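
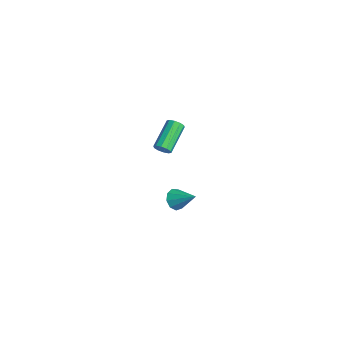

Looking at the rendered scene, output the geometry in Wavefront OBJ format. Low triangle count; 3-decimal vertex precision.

v -3.413 0.354 -4.18
v -3.174 0.207 -3.719
v -4.347 1.418 -2.72
v -4.587 1.566 -3.18
v -3.008 0.469 -3.842
v -4.181 1.68 -2.843
v -2.997 0.687 -4.094
v -4.17 1.899 -3.095
v -3.145 0.779 -4.379
v -4.318 1.99 -3.38
v -3.396 0.708 -4.587
v -4.569 1.919 -3.588
v -3.653 0.502 -4.64
v -4.826 1.713 -3.641
v -3.819 0.24 -4.517
v -4.992 1.451 -3.518
v -3.83 0.021 -4.265
v -5.003 1.233 -3.266
v -3.682 -0.07 -3.98
v -4.855 1.141 -2.981
v -3.431 0.001 -3.772
v -4.604 1.212 -2.773
v 3.006 -1.2 -2.853
v 3.495 -1.351 -3.301
v 3.974 -0.46 -2.047
v 3.289 -0.951 -3.42
v 2.95 -0.668 -3.273
v 2.638 -0.633 -2.93
v 2.498 -0.864 -2.551
v 2.596 -1.251 -2.313
v 2.886 -1.615 -2.328
v 3.232 -1.784 -2.588
v 3.473 -1.68 -2.973
f 2 1 5
f 2 5 3
f 3 5 6
f 3 6 4
f 5 1 7
f 5 7 6
f 6 7 8
f 6 8 4
f 7 1 9
f 7 9 8
f 8 9 10
f 8 10 4
f 9 1 11
f 9 11 10
f 10 11 12
f 10 12 4
f 11 1 13
f 11 13 12
f 12 13 14
f 12 14 4
f 13 1 15
f 13 15 14
f 14 15 16
f 14 16 4
f 15 1 17
f 15 17 16
f 16 17 18
f 16 18 4
f 17 1 19
f 17 19 18
f 18 19 20
f 18 20 4
f 19 1 21
f 19 21 20
f 20 21 22
f 20 22 4
f 21 1 2
f 21 2 22
f 22 2 3
f 22 3 4
f 24 23 26
f 24 26 25
f 26 23 27
f 26 27 25
f 27 23 28
f 27 28 25
f 28 23 29
f 28 29 25
f 29 23 30
f 29 30 25
f 30 23 31
f 30 31 25
f 31 23 32
f 31 32 25
f 32 23 33
f 32 33 25
f 33 23 24
f 33 24 25



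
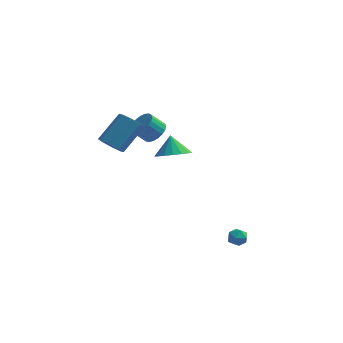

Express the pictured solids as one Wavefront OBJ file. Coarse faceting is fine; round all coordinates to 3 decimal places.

v 3.571 -2.07 -2.425
v 4.195 -2.165 -2.587
v 3.305 -2.955 -2.933
v 3.929 -3.05 -3.095
v 3.741 -3.11 -2.474
v 3.906 -2.563 -2.16
v 3.594 -2.557 -3.36
v 3.759 -2.01 -3.046
v 4.21 -2.465 -3.165
v 4.3 -2.807 -2.618
v 3.2 -2.313 -2.902
v 3.29 -2.655 -2.355
v -2.349 3.547 1.432
v -1.828 3.877 2.017
v -2.55 3.504 2.872
v -3.071 3.173 2.288
v -2.046 4.148 1.951
v -2.767 3.774 2.806
v -2.316 4.315 1.796
v -3.038 3.941 2.651
v -2.592 4.348 1.578
v -3.314 3.975 2.433
v -2.826 4.244 1.334
v -3.548 3.87 2.19
v -2.978 4.018 1.108
v -3.699 3.645 1.963
v -3.021 3.712 0.938
v -3.742 3.338 1.793
v -2.947 3.377 0.853
v -3.669 3.003 1.708
v -2.771 3.071 0.868
v -3.493 2.697 1.724
v -2.521 2.847 0.981
v -3.243 2.473 1.837
v -2.242 2.745 1.172
v -2.964 2.371 2.028
v -1.981 2.781 1.408
v -2.703 2.407 2.263
v -1.784 2.95 1.648
v -2.506 2.576 2.503
v -1.685 3.222 1.851
v -2.406 2.848 2.706
v -1.7 3.55 1.981
v -2.422 3.176 2.837
v -4.334 1.074 1.435
v -3.877 1.463 0.805
v -2.968 2.775 2.276
v -3.426 2.386 2.905
v -4.466 1.755 0.909
v -3.557 3.066 2.38
v -4.978 1.648 1.321
v -4.07 2.96 2.791
v -5.113 1.205 1.799
v -4.205 2.517 3.27
v -4.792 0.685 2.064
v -3.883 1.997 3.535
v -4.203 0.394 1.96
v -3.294 1.705 3.431
v -3.69 0.5 1.549
v -2.782 1.812 3.019
v -3.555 0.943 1.07
v -2.647 2.255 2.541
v 0.123 -2.417 3.261
v 0.657 -1.571 2.978
v -0.183 -1.843 4.399
v 0.197 -1.483 2.81
v -0.28 -1.609 2.745
v -0.665 -1.92 2.799
v -0.869 -2.345 2.958
v -0.847 -2.786 3.187
v -0.602 -3.143 3.433
v -0.191 -3.334 3.64
v 0.292 -3.314 3.76
v 0.736 -3.089 3.766
v 1.039 -2.71 3.656
v 1.133 -2.264 3.456
v 0.995 -1.853 3.211
f 1 12 6
f 1 6 2
f 1 2 8
f 1 8 11
f 1 11 12
f 2 6 10
f 6 12 5
f 12 11 3
f 11 8 7
f 8 2 9
f 4 10 5
f 4 5 3
f 4 3 7
f 4 7 9
f 4 9 10
f 5 10 6
f 3 5 12
f 7 3 11
f 9 7 8
f 10 9 2
f 14 13 17
f 14 17 15
f 15 17 18
f 15 18 16
f 17 13 19
f 17 19 18
f 18 19 20
f 18 20 16
f 19 13 21
f 19 21 20
f 20 21 22
f 20 22 16
f 21 13 23
f 21 23 22
f 22 23 24
f 22 24 16
f 23 13 25
f 23 25 24
f 24 25 26
f 24 26 16
f 25 13 27
f 25 27 26
f 26 27 28
f 26 28 16
f 27 13 29
f 27 29 28
f 28 29 30
f 28 30 16
f 29 13 31
f 29 31 30
f 30 31 32
f 30 32 16
f 31 13 33
f 31 33 32
f 32 33 34
f 32 34 16
f 33 13 35
f 33 35 34
f 34 35 36
f 34 36 16
f 35 13 37
f 35 37 36
f 36 37 38
f 36 38 16
f 37 13 39
f 37 39 38
f 38 39 40
f 38 40 16
f 39 13 41
f 39 41 40
f 40 41 42
f 40 42 16
f 41 13 43
f 41 43 42
f 42 43 44
f 42 44 16
f 43 13 14
f 43 14 44
f 44 14 15
f 44 15 16
f 46 45 49
f 46 49 47
f 47 49 50
f 47 50 48
f 49 45 51
f 49 51 50
f 50 51 52
f 50 52 48
f 51 45 53
f 51 53 52
f 52 53 54
f 52 54 48
f 53 45 55
f 53 55 54
f 54 55 56
f 54 56 48
f 55 45 57
f 55 57 56
f 56 57 58
f 56 58 48
f 57 45 59
f 57 59 58
f 58 59 60
f 58 60 48
f 59 45 61
f 59 61 60
f 60 61 62
f 60 62 48
f 61 45 46
f 61 46 62
f 62 46 47
f 62 47 48
f 64 63 66
f 64 66 65
f 66 63 67
f 66 67 65
f 67 63 68
f 67 68 65
f 68 63 69
f 68 69 65
f 69 63 70
f 69 70 65
f 70 63 71
f 70 71 65
f 71 63 72
f 71 72 65
f 72 63 73
f 72 73 65
f 73 63 74
f 73 74 65
f 74 63 75
f 74 75 65
f 75 63 76
f 75 76 65
f 76 63 77
f 76 77 65
f 77 63 64
f 77 64 65



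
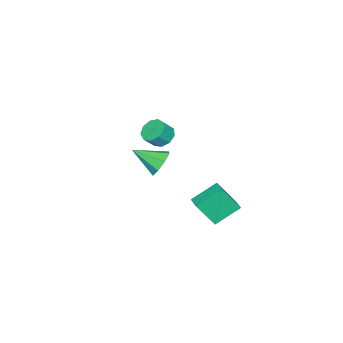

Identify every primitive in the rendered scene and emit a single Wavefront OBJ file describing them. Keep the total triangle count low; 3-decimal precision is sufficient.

v 0.759 -2.768 -1.34
v 1.619 -2.778 -1.888
v 1.341 -4.412 -0.4
v 1.692 -2.373 -1.225
v 1.219 -2.199 -0.629
v 0.476 -2.359 -0.449
v -0.101 -2.759 -0.791
v -0.174 -3.164 -1.454
v 0.299 -3.337 -2.05
v 1.042 -3.178 -2.23
v 0.242 0.339 -5.35
v -1.084 1.308 -4.317
v 0.926 1.09 -5.175
v -0.401 2.058 -4.142
v 0.861 -0.618 -3.658
v -0.466 0.35 -2.625
v 1.544 0.132 -3.483
v 0.218 1.101 -2.45
v 3.06 -1.155 3.098
v 3.721 -0.84 2.706
v 4.321 -1.15 3.471
v 3.66 -1.465 3.862
v 3.49 -0.448 3.046
v 4.091 -0.757 3.81
v 3.059 -0.386 3.41
v 3.659 -0.695 4.174
v 2.628 -0.685 3.627
v 3.228 -0.994 4.392
v 2.399 -1.203 3.597
v 2.999 -1.513 4.362
v 2.479 -1.7 3.334
v 3.08 -2.009 4.098
v 2.831 -1.941 2.959
v 3.432 -2.25 3.724
v 3.29 -1.815 2.65
v 3.891 -2.124 3.414
v 3.641 -1.38 2.55
v 4.242 -1.69 3.315
f 2 1 4
f 2 4 3
f 4 1 5
f 4 5 3
f 5 1 6
f 5 6 3
f 6 1 7
f 6 7 3
f 7 1 8
f 7 8 3
f 8 1 9
f 8 9 3
f 9 1 10
f 9 10 3
f 10 1 2
f 10 2 3
f 12 14 11
f 15 12 11
f 11 14 13
f 13 15 11
f 12 18 14
f 16 12 15
f 16 18 12
f 14 18 13
f 17 15 13
f 13 18 17
f 17 16 15
f 18 16 17
f 20 19 23
f 20 23 21
f 21 23 24
f 21 24 22
f 23 19 25
f 23 25 24
f 24 25 26
f 24 26 22
f 25 19 27
f 25 27 26
f 26 27 28
f 26 28 22
f 27 19 29
f 27 29 28
f 28 29 30
f 28 30 22
f 29 19 31
f 29 31 30
f 30 31 32
f 30 32 22
f 31 19 33
f 31 33 32
f 32 33 34
f 32 34 22
f 33 19 35
f 33 35 34
f 34 35 36
f 34 36 22
f 35 19 37
f 35 37 36
f 36 37 38
f 36 38 22
f 37 19 20
f 37 20 38
f 38 20 21
f 38 21 22



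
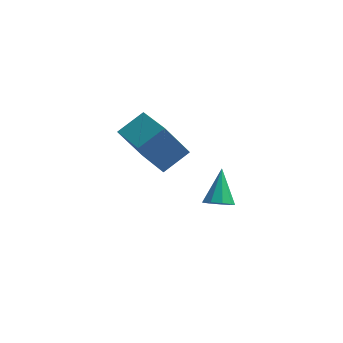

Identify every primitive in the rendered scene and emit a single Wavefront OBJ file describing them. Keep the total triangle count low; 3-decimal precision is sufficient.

v 0.11 -0.453 -2.888
v 0.715 -0.682 -2.649
v 0.03 0.713 -1.572
v 0.786 -0.33 -2.955
v 0.541 -0.036 -3.231
v 0.094 0.064 -3.346
v -0.345 -0.079 -3.247
v -0.571 -0.396 -2.98
v -0.478 -0.739 -2.671
v -0.11 -0.949 -2.463
v 0.362 -0.926 -2.454
v -2.427 -3.824 2.648
v -1.556 -2.993 3.362
v -3.627 -2.305 2.342
v -2.756 -1.474 3.056
v -1.524 -3.426 1.084
v -0.653 -2.595 1.798
v -2.724 -1.907 0.778
v -1.853 -1.076 1.492
f 2 1 4
f 2 4 3
f 4 1 5
f 4 5 3
f 5 1 6
f 5 6 3
f 6 1 7
f 6 7 3
f 7 1 8
f 7 8 3
f 8 1 9
f 8 9 3
f 9 1 10
f 9 10 3
f 10 1 11
f 10 11 3
f 11 1 2
f 11 2 3
f 13 15 12
f 16 13 12
f 12 15 14
f 14 16 12
f 13 19 15
f 17 13 16
f 17 19 13
f 15 19 14
f 18 16 14
f 14 19 18
f 18 17 16
f 19 17 18



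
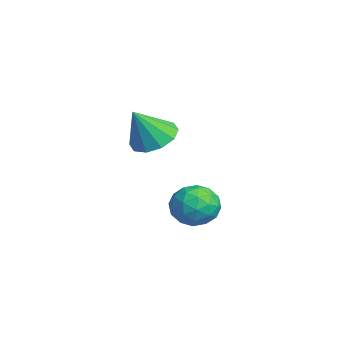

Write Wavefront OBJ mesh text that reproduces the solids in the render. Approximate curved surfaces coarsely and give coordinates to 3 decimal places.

v -3.539 -1.347 0.253
v -2.732 -0.714 0.424
v -3.181 -2.213 1.767
v -3.251 -0.452 0.697
v -3.881 -0.531 0.801
v -4.38 -0.923 0.696
v -4.558 -1.476 0.421
v -4.347 -1.98 0.083
v -3.827 -2.242 -0.191
v -3.198 -2.163 -0.294
v -2.699 -1.771 -0.189
v -2.521 -1.218 0.086
v -3.573 1.272 -3.741
v -2.87 0.659 -3.211
v -4.57 -0.119 -4.029
v -3.867 -0.732 -3.499
v -4.453 -0.009 -2.968
v -3.838 0.851 -2.79
v -3.602 -0.311 -4.45
v -2.987 0.549 -4.272
v -2.888 -0.319 -3.65
v -3.414 -0.132 -2.734
v -4.026 0.672 -4.506
v -4.552 0.859 -3.59
v -3.134 1.088 -3.451
v -4.306 -0.548 -3.789
v -4.651 -0.123 -3.477
v -4.237 -0.483 -3.166
v -3.703 1.201 -3.203
v -3.29 0.84 -2.892
v -4.22 0.448 -2.749
v -4.15 -0.3 -4.348
v -3.737 -0.661 -4.037
v -3.203 1.023 -4.074
v -2.789 0.663 -3.763
v -3.22 0.092 -4.491
v -2.732 0.152 -3.397
v -3.317 -0.666 -3.567
v -3.162 -0.418 -4.125
v -2.8 0.087 -4.021
v -3.041 0.262 -2.859
v -3.626 -0.556 -3.028
v -3.971 -0.13 -2.716
v -3.609 0.375 -2.611
v -3.051 -0.313 -3.117
v -3.814 1.096 -4.212
v -4.399 0.278 -4.381
v -3.831 0.165 -4.629
v -3.469 0.67 -4.524
v -4.123 1.206 -3.673
v -4.708 0.388 -3.843
v -4.64 0.453 -3.219
v -4.278 0.958 -3.115
v -4.389 0.853 -4.123
f 2 1 4
f 2 4 3
f 4 1 5
f 4 5 3
f 5 1 6
f 5 6 3
f 6 1 7
f 6 7 3
f 7 1 8
f 7 8 3
f 8 1 9
f 8 9 3
f 9 1 10
f 9 10 3
f 10 1 11
f 10 11 3
f 11 1 12
f 11 12 3
f 12 1 2
f 12 2 3
f 13 50 29
f 50 24 53
f 29 53 18
f 50 53 29
f 13 29 25
f 29 18 30
f 25 30 14
f 29 30 25
f 13 25 34
f 25 14 35
f 34 35 20
f 25 35 34
f 13 34 46
f 34 20 49
f 46 49 23
f 34 49 46
f 13 46 50
f 46 23 54
f 50 54 24
f 46 54 50
f 14 30 41
f 30 18 44
f 41 44 22
f 30 44 41
f 18 53 31
f 53 24 52
f 31 52 17
f 53 52 31
f 24 54 51
f 54 23 47
f 51 47 15
f 54 47 51
f 23 49 48
f 49 20 36
f 48 36 19
f 49 36 48
f 20 35 40
f 35 14 37
f 40 37 21
f 35 37 40
f 16 42 28
f 42 22 43
f 28 43 17
f 42 43 28
f 16 28 26
f 28 17 27
f 26 27 15
f 28 27 26
f 16 26 33
f 26 15 32
f 33 32 19
f 26 32 33
f 16 33 38
f 33 19 39
f 38 39 21
f 33 39 38
f 16 38 42
f 38 21 45
f 42 45 22
f 38 45 42
f 17 43 31
f 43 22 44
f 31 44 18
f 43 44 31
f 15 27 51
f 27 17 52
f 51 52 24
f 27 52 51
f 19 32 48
f 32 15 47
f 48 47 23
f 32 47 48
f 21 39 40
f 39 19 36
f 40 36 20
f 39 36 40
f 22 45 41
f 45 21 37
f 41 37 14
f 45 37 41



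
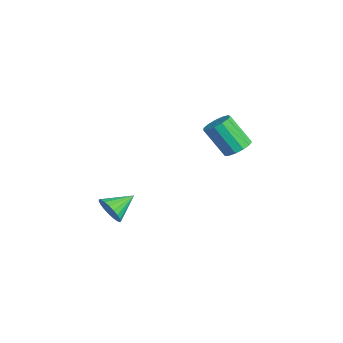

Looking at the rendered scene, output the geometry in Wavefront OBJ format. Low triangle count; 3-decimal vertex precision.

v -1.617 1.762 -0.037
v -1.275 2.067 0.301
v -1.801 1.424 1.415
v -2.143 1.118 1.077
v -1.546 2.236 0.27
v -2.072 1.593 1.385
v -1.84 2.255 0.142
v -2.366 1.611 1.256
v -2.063 2.116 -0.043
v -2.589 1.473 1.071
v -2.144 1.865 -0.226
v -2.671 1.222 0.888
v -2.058 1.582 -0.35
v -2.585 0.938 0.765
v -1.832 1.355 -0.374
v -2.358 0.712 0.741
v -1.538 1.257 -0.291
v -2.064 0.614 0.823
v -1.268 1.32 -0.127
v -1.794 0.677 0.987
v -1.109 1.523 0.065
v -1.636 0.879 1.179
v -1.112 1.801 0.224
v -1.638 1.158 1.339
v -0.01 -3.254 -1.349
v 0.225 -2.97 -1.822
v -0.33 -2.326 -0.951
v -0.007 -3.017 -1.9
v -0.24 -3.104 -1.883
v -0.433 -3.218 -1.773
v -0.554 -3.338 -1.591
v -0.58 -3.443 -1.366
v -0.508 -3.516 -1.138
v -0.349 -3.543 -0.947
v -0.133 -3.521 -0.826
v 0.105 -3.453 -0.795
v 0.323 -3.35 -0.86
v 0.483 -3.231 -1.009
v 0.558 -3.116 -1.218
v 0.535 -3.024 -1.449
v 0.417 -2.973 -1.663
f 2 1 5
f 2 5 3
f 3 5 6
f 3 6 4
f 5 1 7
f 5 7 6
f 6 7 8
f 6 8 4
f 7 1 9
f 7 9 8
f 8 9 10
f 8 10 4
f 9 1 11
f 9 11 10
f 10 11 12
f 10 12 4
f 11 1 13
f 11 13 12
f 12 13 14
f 12 14 4
f 13 1 15
f 13 15 14
f 14 15 16
f 14 16 4
f 15 1 17
f 15 17 16
f 16 17 18
f 16 18 4
f 17 1 19
f 17 19 18
f 18 19 20
f 18 20 4
f 19 1 21
f 19 21 20
f 20 21 22
f 20 22 4
f 21 1 23
f 21 23 22
f 22 23 24
f 22 24 4
f 23 1 2
f 23 2 24
f 24 2 3
f 24 3 4
f 26 25 28
f 26 28 27
f 28 25 29
f 28 29 27
f 29 25 30
f 29 30 27
f 30 25 31
f 30 31 27
f 31 25 32
f 31 32 27
f 32 25 33
f 32 33 27
f 33 25 34
f 33 34 27
f 34 25 35
f 34 35 27
f 35 25 36
f 35 36 27
f 36 25 37
f 36 37 27
f 37 25 38
f 37 38 27
f 38 25 39
f 38 39 27
f 39 25 40
f 39 40 27
f 40 25 41
f 40 41 27
f 41 25 26
f 41 26 27



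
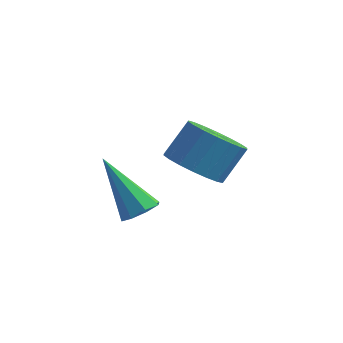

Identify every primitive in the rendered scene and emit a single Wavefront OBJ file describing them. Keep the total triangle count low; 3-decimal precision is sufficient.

v -1.818 2.085 -2.23
v -1.037 2.409 -2.763
v -0.62 3.179 -1.683
v -1.402 2.855 -1.15
v -1.351 2.71 -2.856
v -0.935 3.48 -1.776
v -1.759 2.887 -2.825
v -1.342 3.657 -1.745
v -2.178 2.905 -2.676
v -1.761 3.675 -1.596
v -2.526 2.761 -2.439
v -2.109 3.531 -1.359
v -2.733 2.483 -2.16
v -2.316 3.253 -1.08
v -2.76 2.126 -1.895
v -2.343 2.896 -0.816
v -2.6 1.761 -1.697
v -2.183 2.531 -0.617
v -2.285 1.46 -1.604
v -1.869 2.23 -0.524
v -1.878 1.283 -1.635
v -1.461 2.053 -0.555
v -1.459 1.265 -1.784
v -1.042 2.035 -0.704
v -1.111 1.409 -2.021
v -0.694 2.179 -0.941
v -0.904 1.687 -2.3
v -0.487 2.457 -1.22
v -0.877 2.044 -2.564
v -0.46 2.814 -1.485
v -2.265 -0.429 -2.641
v -1.762 -0.337 -2.273
v -3.535 -0.191 -0.959
v -1.932 0.074 -2.46
v -2.297 0.19 -2.753
v -2.644 -0.057 -2.979
v -2.769 -0.522 -3.008
v -2.599 -0.933 -2.821
v -2.233 -1.049 -2.528
v -1.887 -0.802 -2.302
f 2 1 5
f 2 5 3
f 3 5 6
f 3 6 4
f 5 1 7
f 5 7 6
f 6 7 8
f 6 8 4
f 7 1 9
f 7 9 8
f 8 9 10
f 8 10 4
f 9 1 11
f 9 11 10
f 10 11 12
f 10 12 4
f 11 1 13
f 11 13 12
f 12 13 14
f 12 14 4
f 13 1 15
f 13 15 14
f 14 15 16
f 14 16 4
f 15 1 17
f 15 17 16
f 16 17 18
f 16 18 4
f 17 1 19
f 17 19 18
f 18 19 20
f 18 20 4
f 19 1 21
f 19 21 20
f 20 21 22
f 20 22 4
f 21 1 23
f 21 23 22
f 22 23 24
f 22 24 4
f 23 1 25
f 23 25 24
f 24 25 26
f 24 26 4
f 25 1 27
f 25 27 26
f 26 27 28
f 26 28 4
f 27 1 29
f 27 29 28
f 28 29 30
f 28 30 4
f 29 1 2
f 29 2 30
f 30 2 3
f 30 3 4
f 32 31 34
f 32 34 33
f 34 31 35
f 34 35 33
f 35 31 36
f 35 36 33
f 36 31 37
f 36 37 33
f 37 31 38
f 37 38 33
f 38 31 39
f 38 39 33
f 39 31 40
f 39 40 33
f 40 31 32
f 40 32 33



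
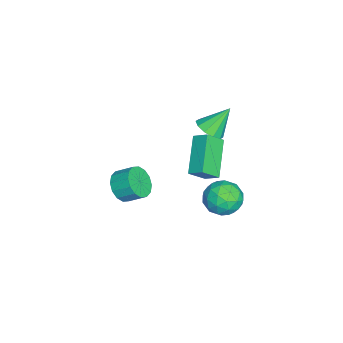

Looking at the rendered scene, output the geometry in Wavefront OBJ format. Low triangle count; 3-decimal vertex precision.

v -1.843 2.39 0.306
v -1.447 1.884 0.832
v -2.377 3.31 1.594
v -1.123 2.259 0.698
v -1.075 2.683 0.415
v -1.32 2.996 0.09
v -1.765 3.077 -0.152
v -2.24 2.895 -0.219
v -2.563 2.52 -0.085
v -2.612 2.096 0.198
v -2.367 1.783 0.523
v -1.922 1.702 0.765
v -0.615 3.919 -4.406
v -0.221 4.345 -3.491
v -0.499 2.315 -3.709
v -0.105 2.741 -2.794
v -1.138 2.912 -3.07
v -1.21 3.903 -3.5
v 0.49 2.757 -3.7
v 0.418 3.748 -4.13
v 0.462 3.627 -3.055
v -0.544 3.723 -2.666
v -0.176 2.937 -4.534
v -1.182 3.033 -4.145
v -0.429 4.273 -4.01
v -0.291 2.387 -3.19
v -0.899 2.488 -3.352
v -0.667 2.738 -2.815
v -1.01 4.013 -4.015
v -0.778 4.263 -3.478
v -1.317 3.421 -3.23
v 0.058 2.397 -3.722
v 0.29 2.647 -3.185
v -0.053 3.922 -4.385
v 0.179 4.172 -3.848
v 0.597 3.239 -3.97
v 0.205 4.101 -3.216
v 0.273 3.158 -2.806
v 0.623 3.167 -3.338
v 0.58 3.75 -3.591
v -0.386 4.157 -2.987
v -0.318 3.215 -2.577
v -0.925 3.315 -2.739
v -0.968 3.898 -2.992
v 0.015 3.735 -2.731
v -0.402 3.445 -4.623
v -0.334 2.503 -4.213
v 0.248 2.762 -4.208
v 0.205 3.345 -4.461
v -0.993 3.502 -4.394
v -0.925 2.559 -3.984
v -1.3 2.91 -3.609
v -1.343 3.493 -3.862
v -0.735 2.925 -4.469
v 2.99 2.954 0.989
v 1.212 2.881 2.16
v 3.256 3.652 1.436
v 1.478 3.578 2.607
v 3.522 2.262 1.753
v 1.744 2.188 2.924
v 3.788 2.959 2.2
v 2.01 2.886 3.371
v 0.611 -1.462 -2.558
v 1.087 -1.947 -1.938
v 1.206 -1.043 -1.322
v 0.729 -0.558 -1.942
v 1.414 -1.782 -2.243
v 1.532 -0.878 -1.627
v 1.525 -1.531 -2.633
v 1.644 -0.627 -2.016
v 1.391 -1.262 -3.002
v 1.51 -0.358 -2.386
v 1.048 -1.046 -3.252
v 1.167 -0.142 -2.636
v 0.588 -0.942 -3.317
v 0.707 -0.038 -2.701
v 0.134 -0.977 -3.178
v 0.253 -0.073 -2.562
v -0.192 -1.142 -2.873
v -0.074 -0.238 -2.257
v -0.304 -1.393 -2.484
v -0.185 -0.489 -1.867
v -0.17 -1.662 -2.114
v -0.051 -0.758 -1.498
v 0.173 -1.878 -1.864
v 0.292 -0.974 -1.248
v 0.633 -1.982 -1.799
v 0.752 -1.078 -1.183
f 2 1 4
f 2 4 3
f 4 1 5
f 4 5 3
f 5 1 6
f 5 6 3
f 6 1 7
f 6 7 3
f 7 1 8
f 7 8 3
f 8 1 9
f 8 9 3
f 9 1 10
f 9 10 3
f 10 1 11
f 10 11 3
f 11 1 12
f 11 12 3
f 12 1 2
f 12 2 3
f 13 50 29
f 50 24 53
f 29 53 18
f 50 53 29
f 13 29 25
f 29 18 30
f 25 30 14
f 29 30 25
f 13 25 34
f 25 14 35
f 34 35 20
f 25 35 34
f 13 34 46
f 34 20 49
f 46 49 23
f 34 49 46
f 13 46 50
f 46 23 54
f 50 54 24
f 46 54 50
f 14 30 41
f 30 18 44
f 41 44 22
f 30 44 41
f 18 53 31
f 53 24 52
f 31 52 17
f 53 52 31
f 24 54 51
f 54 23 47
f 51 47 15
f 54 47 51
f 23 49 48
f 49 20 36
f 48 36 19
f 49 36 48
f 20 35 40
f 35 14 37
f 40 37 21
f 35 37 40
f 16 42 28
f 42 22 43
f 28 43 17
f 42 43 28
f 16 28 26
f 28 17 27
f 26 27 15
f 28 27 26
f 16 26 33
f 26 15 32
f 33 32 19
f 26 32 33
f 16 33 38
f 33 19 39
f 38 39 21
f 33 39 38
f 16 38 42
f 38 21 45
f 42 45 22
f 38 45 42
f 17 43 31
f 43 22 44
f 31 44 18
f 43 44 31
f 15 27 51
f 27 17 52
f 51 52 24
f 27 52 51
f 19 32 48
f 32 15 47
f 48 47 23
f 32 47 48
f 21 39 40
f 39 19 36
f 40 36 20
f 39 36 40
f 22 45 41
f 45 21 37
f 41 37 14
f 45 37 41
f 56 58 55
f 59 56 55
f 55 58 57
f 57 59 55
f 56 62 58
f 60 56 59
f 60 62 56
f 58 62 57
f 61 59 57
f 57 62 61
f 61 60 59
f 62 60 61
f 64 63 67
f 64 67 65
f 65 67 68
f 65 68 66
f 67 63 69
f 67 69 68
f 68 69 70
f 68 70 66
f 69 63 71
f 69 71 70
f 70 71 72
f 70 72 66
f 71 63 73
f 71 73 72
f 72 73 74
f 72 74 66
f 73 63 75
f 73 75 74
f 74 75 76
f 74 76 66
f 75 63 77
f 75 77 76
f 76 77 78
f 76 78 66
f 77 63 79
f 77 79 78
f 78 79 80
f 78 80 66
f 79 63 81
f 79 81 80
f 80 81 82
f 80 82 66
f 81 63 83
f 81 83 82
f 82 83 84
f 82 84 66
f 83 63 85
f 83 85 84
f 84 85 86
f 84 86 66
f 85 63 87
f 85 87 86
f 86 87 88
f 86 88 66
f 87 63 64
f 87 64 88
f 88 64 65
f 88 65 66



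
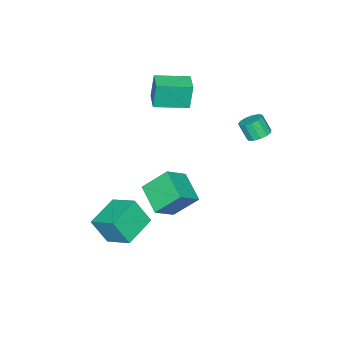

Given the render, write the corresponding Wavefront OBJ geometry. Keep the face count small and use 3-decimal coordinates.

v 2.184 0.062 -2.947
v 2.518 -0.656 -1.591
v 2.31 1.502 -2.215
v 2.644 0.784 -0.859
v 3.976 0.116 -3.361
v 4.31 -0.602 -2.005
v 4.102 1.556 -2.629
v 4.436 0.838 -1.273
v -2.798 4.231 2.121
v -2.197 4.022 1.988
v -2.181 3.499 2.887
v -2.782 3.709 3.019
v -2.159 4.337 2.171
v -2.143 3.815 3.07
v -2.323 4.619 2.338
v -2.307 4.096 3.236
v -2.639 4.777 2.435
v -2.623 4.255 3.334
v -3.005 4.763 2.433
v -2.989 4.24 3.332
v -3.305 4.579 2.332
v -3.289 4.056 3.231
v -3.444 4.285 2.163
v -3.428 3.762 3.062
v -3.378 3.974 1.981
v -3.363 3.451 2.88
v -3.128 3.745 1.843
v -3.112 3.222 2.742
v -2.773 3.67 1.794
v -2.757 3.147 2.693
v -2.426 3.773 1.848
v -2.41 3.251 2.747
v 1.08 1.938 -2.436
v 0.28 0.563 -1.731
v 0.39 2.956 -1.232
v -0.409 1.58 -0.527
v 2.269 1.7 -1.553
v 1.47 0.324 -0.848
v 1.58 2.717 -0.349
v 0.78 1.342 0.356
v -2.87 -0.118 2.965
v -3.025 -0.023 4.444
v -2.021 0.656 3.004
v -2.175 0.751 4.483
v -1.665 -1.451 3.177
v -1.819 -1.356 4.656
v -0.815 -0.677 3.216
v -0.97 -0.582 4.695
f 2 4 1
f 5 2 1
f 1 4 3
f 3 5 1
f 2 8 4
f 6 2 5
f 6 8 2
f 4 8 3
f 7 5 3
f 3 8 7
f 7 6 5
f 8 6 7
f 10 9 13
f 10 13 11
f 11 13 14
f 11 14 12
f 13 9 15
f 13 15 14
f 14 15 16
f 14 16 12
f 15 9 17
f 15 17 16
f 16 17 18
f 16 18 12
f 17 9 19
f 17 19 18
f 18 19 20
f 18 20 12
f 19 9 21
f 19 21 20
f 20 21 22
f 20 22 12
f 21 9 23
f 21 23 22
f 22 23 24
f 22 24 12
f 23 9 25
f 23 25 24
f 24 25 26
f 24 26 12
f 25 9 27
f 25 27 26
f 26 27 28
f 26 28 12
f 27 9 29
f 27 29 28
f 28 29 30
f 28 30 12
f 29 9 31
f 29 31 30
f 30 31 32
f 30 32 12
f 31 9 10
f 31 10 32
f 32 10 11
f 32 11 12
f 34 36 33
f 37 34 33
f 33 36 35
f 35 37 33
f 34 40 36
f 38 34 37
f 38 40 34
f 36 40 35
f 39 37 35
f 35 40 39
f 39 38 37
f 40 38 39
f 42 44 41
f 45 42 41
f 41 44 43
f 43 45 41
f 42 48 44
f 46 42 45
f 46 48 42
f 44 48 43
f 47 45 43
f 43 48 47
f 47 46 45
f 48 46 47



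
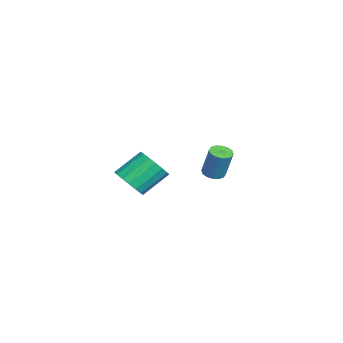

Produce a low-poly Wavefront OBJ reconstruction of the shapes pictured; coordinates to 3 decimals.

v -1.943 1.405 0.338
v -1.51 1.12 0.293
v -1.164 1.431 1.677
v -1.597 1.715 1.722
v -1.438 1.369 0.22
v -1.092 1.679 1.604
v -1.501 1.627 0.178
v -1.155 1.938 1.561
v -1.683 1.826 0.179
v -1.337 2.136 1.562
v -1.935 1.912 0.222
v -1.588 2.222 1.606
v -2.188 1.862 0.297
v -1.842 2.172 1.681
v -2.376 1.689 0.383
v -2.03 2 1.767
v -2.448 1.441 0.456
v -2.102 1.751 1.84
v -2.385 1.182 0.499
v -2.039 1.493 1.882
v -2.203 0.984 0.498
v -1.857 1.294 1.881
v -1.952 0.898 0.454
v -1.605 1.208 1.838
v -1.698 0.948 0.379
v -1.352 1.258 1.763
v 3.542 -1.996 2.427
v 4.08 -2.21 2.965
v 3.595 -1.197 3.851
v 3.058 -0.984 3.313
v 4.257 -1.946 2.76
v 3.772 -0.933 3.646
v 4.27 -1.693 2.479
v 3.785 -0.681 3.365
v 4.116 -1.51 2.186
v 3.632 -0.498 3.072
v 3.831 -1.438 1.948
v 3.347 -0.426 2.834
v 3.48 -1.494 1.82
v 2.996 -0.482 2.706
v 3.143 -1.665 1.831
v 2.658 -0.653 2.717
v 2.897 -1.912 1.978
v 2.413 -0.9 2.865
v 2.8 -2.178 2.229
v 2.315 -1.166 3.115
v 2.872 -2.402 2.524
v 2.387 -1.39 3.411
v 3.098 -2.534 2.798
v 2.613 -1.521 3.684
v 3.425 -2.542 2.986
v 2.941 -1.529 3.872
v 3.78 -2.425 3.046
v 3.295 -1.412 3.933
f 2 1 5
f 2 5 3
f 3 5 6
f 3 6 4
f 5 1 7
f 5 7 6
f 6 7 8
f 6 8 4
f 7 1 9
f 7 9 8
f 8 9 10
f 8 10 4
f 9 1 11
f 9 11 10
f 10 11 12
f 10 12 4
f 11 1 13
f 11 13 12
f 12 13 14
f 12 14 4
f 13 1 15
f 13 15 14
f 14 15 16
f 14 16 4
f 15 1 17
f 15 17 16
f 16 17 18
f 16 18 4
f 17 1 19
f 17 19 18
f 18 19 20
f 18 20 4
f 19 1 21
f 19 21 20
f 20 21 22
f 20 22 4
f 21 1 23
f 21 23 22
f 22 23 24
f 22 24 4
f 23 1 25
f 23 25 24
f 24 25 26
f 24 26 4
f 25 1 2
f 25 2 26
f 26 2 3
f 26 3 4
f 28 27 31
f 28 31 29
f 29 31 32
f 29 32 30
f 31 27 33
f 31 33 32
f 32 33 34
f 32 34 30
f 33 27 35
f 33 35 34
f 34 35 36
f 34 36 30
f 35 27 37
f 35 37 36
f 36 37 38
f 36 38 30
f 37 27 39
f 37 39 38
f 38 39 40
f 38 40 30
f 39 27 41
f 39 41 40
f 40 41 42
f 40 42 30
f 41 27 43
f 41 43 42
f 42 43 44
f 42 44 30
f 43 27 45
f 43 45 44
f 44 45 46
f 44 46 30
f 45 27 47
f 45 47 46
f 46 47 48
f 46 48 30
f 47 27 49
f 47 49 48
f 48 49 50
f 48 50 30
f 49 27 51
f 49 51 50
f 50 51 52
f 50 52 30
f 51 27 53
f 51 53 52
f 52 53 54
f 52 54 30
f 53 27 28
f 53 28 54
f 54 28 29
f 54 29 30



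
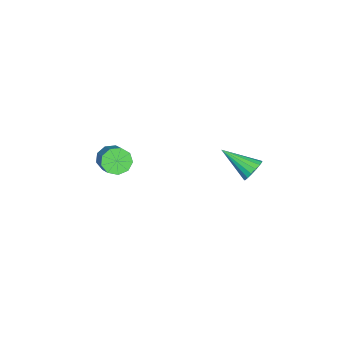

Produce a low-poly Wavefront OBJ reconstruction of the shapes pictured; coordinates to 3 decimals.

v 0.88 3.577 1.759
v 1.321 3.823 2.314
v 0.58 1.803 2.781
v 0.993 3.933 2.409
v 0.639 3.962 2.356
v 0.34 3.903 2.166
v 0.165 3.769 1.882
v 0.154 3.591 1.57
v 0.309 3.41 1.302
v 0.595 3.268 1.138
v 0.946 3.196 1.116
v 1.282 3.212 1.242
v 1.526 3.311 1.486
v 1.621 3.471 1.792
v 1.547 3.656 2.091
v 1.247 -3.898 1.239
v 1.837 -4.215 0.732
v 2.903 -3.579 1.574
v 2.313 -3.262 2.081
v 1.675 -3.696 0.545
v 2.741 -3.06 1.387
v 1.313 -3.272 0.683
v 2.379 -2.636 1.525
v 0.92 -3.14 1.081
v 1.986 -2.505 1.923
v 0.68 -3.364 1.553
v 1.746 -2.728 2.395
v 0.705 -3.837 1.878
v 1.771 -3.201 2.72
v 0.984 -4.338 1.904
v 2.05 -3.703 2.746
v 1.386 -4.634 1.619
v 2.452 -3.998 2.461
v 1.723 -4.585 1.156
v 2.789 -3.949 1.998
f 2 1 4
f 2 4 3
f 4 1 5
f 4 5 3
f 5 1 6
f 5 6 3
f 6 1 7
f 6 7 3
f 7 1 8
f 7 8 3
f 8 1 9
f 8 9 3
f 9 1 10
f 9 10 3
f 10 1 11
f 10 11 3
f 11 1 12
f 11 12 3
f 12 1 13
f 12 13 3
f 13 1 14
f 13 14 3
f 14 1 15
f 14 15 3
f 15 1 2
f 15 2 3
f 17 16 20
f 17 20 18
f 18 20 21
f 18 21 19
f 20 16 22
f 20 22 21
f 21 22 23
f 21 23 19
f 22 16 24
f 22 24 23
f 23 24 25
f 23 25 19
f 24 16 26
f 24 26 25
f 25 26 27
f 25 27 19
f 26 16 28
f 26 28 27
f 27 28 29
f 27 29 19
f 28 16 30
f 28 30 29
f 29 30 31
f 29 31 19
f 30 16 32
f 30 32 31
f 31 32 33
f 31 33 19
f 32 16 34
f 32 34 33
f 33 34 35
f 33 35 19
f 34 16 17
f 34 17 35
f 35 17 18
f 35 18 19



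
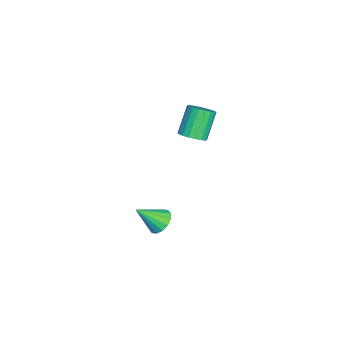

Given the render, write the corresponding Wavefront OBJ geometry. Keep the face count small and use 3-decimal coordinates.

v -2.944 2.652 3.033
v -2.255 2.527 3.549
v -3.388 2.962 5.164
v -4.076 3.088 4.647
v -2.231 2.904 3.464
v -3.364 3.339 5.079
v -2.349 3.231 3.294
v -3.482 3.667 4.908
v -2.584 3.444 3.071
v -3.717 3.879 4.686
v -2.891 3.499 2.841
v -4.023 3.935 4.456
v -3.208 3.387 2.649
v -4.34 3.823 4.264
v -3.472 3.13 2.533
v -4.605 3.565 4.148
v -3.632 2.778 2.516
v -4.765 3.213 4.131
v -3.656 2.401 2.601
v -4.789 2.836 4.216
v -3.538 2.073 2.772
v -4.671 2.509 4.386
v -3.303 1.861 2.994
v -4.436 2.296 4.609
v -2.997 1.805 3.224
v -4.129 2.241 4.839
v -2.68 1.917 3.416
v -3.812 2.353 5.031
v -2.415 2.175 3.532
v -3.548 2.61 5.147
v -1.658 0.914 -3.882
v -0.775 1.175 -3.889
v -1.242 -0.454 -2.498
v -0.982 1.448 -3.558
v -1.37 1.577 -3.314
v -1.835 1.529 -3.222
v -2.252 1.316 -3.307
v -2.51 0.995 -3.547
v -2.54 0.652 -3.876
v -2.333 0.38 -4.207
v -1.945 0.25 -4.451
v -1.48 0.298 -4.543
v -1.063 0.511 -4.458
v -0.805 0.832 -4.218
f 2 1 5
f 2 5 3
f 3 5 6
f 3 6 4
f 5 1 7
f 5 7 6
f 6 7 8
f 6 8 4
f 7 1 9
f 7 9 8
f 8 9 10
f 8 10 4
f 9 1 11
f 9 11 10
f 10 11 12
f 10 12 4
f 11 1 13
f 11 13 12
f 12 13 14
f 12 14 4
f 13 1 15
f 13 15 14
f 14 15 16
f 14 16 4
f 15 1 17
f 15 17 16
f 16 17 18
f 16 18 4
f 17 1 19
f 17 19 18
f 18 19 20
f 18 20 4
f 19 1 21
f 19 21 20
f 20 21 22
f 20 22 4
f 21 1 23
f 21 23 22
f 22 23 24
f 22 24 4
f 23 1 25
f 23 25 24
f 24 25 26
f 24 26 4
f 25 1 27
f 25 27 26
f 26 27 28
f 26 28 4
f 27 1 29
f 27 29 28
f 28 29 30
f 28 30 4
f 29 1 2
f 29 2 30
f 30 2 3
f 30 3 4
f 32 31 34
f 32 34 33
f 34 31 35
f 34 35 33
f 35 31 36
f 35 36 33
f 36 31 37
f 36 37 33
f 37 31 38
f 37 38 33
f 38 31 39
f 38 39 33
f 39 31 40
f 39 40 33
f 40 31 41
f 40 41 33
f 41 31 42
f 41 42 33
f 42 31 43
f 42 43 33
f 43 31 44
f 43 44 33
f 44 31 32
f 44 32 33



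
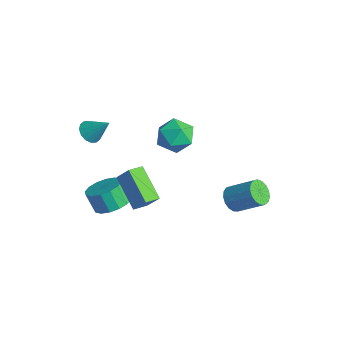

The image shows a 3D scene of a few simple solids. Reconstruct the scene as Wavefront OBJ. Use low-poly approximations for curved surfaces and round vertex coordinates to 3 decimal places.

v -2.707 1.999 -0.46
v -1.799 2.125 -1.035
v -2.041 0.555 0.275
v -1.133 0.681 -0.3
v -1.373 1.379 0.492
v -1.785 2.272 0.038
v -2.055 0.408 -0.798
v -2.467 1.301 -1.252
v -1.395 1.142 -1.244
v -0.974 1.742 -0.447
v -2.866 0.938 -0.313
v -2.445 1.538 0.484
v -0.799 -2.436 -1.17
v -0.141 -2.098 -0.225
v -0.957 -1.621 -1.352
v -0.299 -1.283 -0.407
v 0.839 -2.377 -2.333
v 1.497 -2.039 -1.388
v 0.681 -1.562 -2.515
v 1.339 -1.224 -1.57
v -2.57 -2.93 1.14
v -2.261 -2.564 0.657
v -1.79 -2.27 2.14
v -2.542 -2.373 0.75
v -2.83 -2.332 0.948
v -3.049 -2.45 1.197
v -3.139 -2.698 1.43
v -3.077 -3.007 1.586
v -2.879 -3.296 1.622
v -2.599 -3.487 1.529
v -2.31 -3.528 1.332
v -2.091 -3.41 1.083
v -2.001 -3.162 0.849
v -2.063 -2.853 0.693
v 0.914 3.042 -3.836
v 1.453 3.013 -4.371
v 2.485 3.91 -3.379
v 1.946 3.938 -2.844
v 1.267 3.315 -4.451
v 2.3 4.212 -3.458
v 1 3.555 -4.39
v 2.033 4.452 -3.397
v 0.713 3.677 -4.202
v 1.746 4.574 -3.209
v 0.473 3.654 -3.93
v 1.506 4.55 -2.938
v 0.333 3.49 -3.637
v 1.366 4.386 -2.644
v 0.326 3.223 -3.389
v 1.359 4.12 -2.397
v 0.454 2.915 -3.244
v 1.487 3.812 -2.252
v 0.687 2.636 -3.235
v 1.72 3.533 -2.242
v 0.972 2.45 -3.363
v 2.005 3.347 -2.37
v 1.244 2.399 -3.6
v 2.277 3.296 -2.607
v 1.44 2.496 -3.891
v 2.472 3.392 -2.898
v 1.515 2.717 -4.169
v 2.548 3.614 -3.176
v -1.719 -2.232 -4.105
v -0.933 -2.765 -3.864
v -1.435 -3.021 -2.793
v -2.221 -2.488 -3.035
v -0.828 -2.296 -3.703
v -1.33 -2.552 -2.632
v -0.961 -1.81 -3.649
v -1.464 -2.065 -2.578
v -1.298 -1.436 -3.718
v -1.8 -1.692 -2.647
v -1.747 -1.276 -3.891
v -2.25 -1.532 -2.82
v -2.189 -1.373 -4.121
v -2.691 -1.628 -3.05
v -2.505 -1.699 -4.347
v -3.007 -1.955 -3.276
v -2.61 -2.168 -4.508
v -3.112 -2.424 -3.437
v -2.476 -2.655 -4.562
v -2.979 -2.91 -3.491
v -2.14 -3.028 -4.493
v -2.642 -3.284 -3.422
v -1.69 -3.188 -4.32
v -2.193 -3.444 -3.249
v -1.249 -3.092 -4.09
v -1.751 -3.347 -3.019
f 1 12 6
f 1 6 2
f 1 2 8
f 1 8 11
f 1 11 12
f 2 6 10
f 6 12 5
f 12 11 3
f 11 8 7
f 8 2 9
f 4 10 5
f 4 5 3
f 4 3 7
f 4 7 9
f 4 9 10
f 5 10 6
f 3 5 12
f 7 3 11
f 9 7 8
f 10 9 2
f 14 16 13
f 17 14 13
f 13 16 15
f 15 17 13
f 14 20 16
f 18 14 17
f 18 20 14
f 16 20 15
f 19 17 15
f 15 20 19
f 19 18 17
f 20 18 19
f 22 21 24
f 22 24 23
f 24 21 25
f 24 25 23
f 25 21 26
f 25 26 23
f 26 21 27
f 26 27 23
f 27 21 28
f 27 28 23
f 28 21 29
f 28 29 23
f 29 21 30
f 29 30 23
f 30 21 31
f 30 31 23
f 31 21 32
f 31 32 23
f 32 21 33
f 32 33 23
f 33 21 34
f 33 34 23
f 34 21 22
f 34 22 23
f 36 35 39
f 36 39 37
f 37 39 40
f 37 40 38
f 39 35 41
f 39 41 40
f 40 41 42
f 40 42 38
f 41 35 43
f 41 43 42
f 42 43 44
f 42 44 38
f 43 35 45
f 43 45 44
f 44 45 46
f 44 46 38
f 45 35 47
f 45 47 46
f 46 47 48
f 46 48 38
f 47 35 49
f 47 49 48
f 48 49 50
f 48 50 38
f 49 35 51
f 49 51 50
f 50 51 52
f 50 52 38
f 51 35 53
f 51 53 52
f 52 53 54
f 52 54 38
f 53 35 55
f 53 55 54
f 54 55 56
f 54 56 38
f 55 35 57
f 55 57 56
f 56 57 58
f 56 58 38
f 57 35 59
f 57 59 58
f 58 59 60
f 58 60 38
f 59 35 61
f 59 61 60
f 60 61 62
f 60 62 38
f 61 35 36
f 61 36 62
f 62 36 37
f 62 37 38
f 64 63 67
f 64 67 65
f 65 67 68
f 65 68 66
f 67 63 69
f 67 69 68
f 68 69 70
f 68 70 66
f 69 63 71
f 69 71 70
f 70 71 72
f 70 72 66
f 71 63 73
f 71 73 72
f 72 73 74
f 72 74 66
f 73 63 75
f 73 75 74
f 74 75 76
f 74 76 66
f 75 63 77
f 75 77 76
f 76 77 78
f 76 78 66
f 77 63 79
f 77 79 78
f 78 79 80
f 78 80 66
f 79 63 81
f 79 81 80
f 80 81 82
f 80 82 66
f 81 63 83
f 81 83 82
f 82 83 84
f 82 84 66
f 83 63 85
f 83 85 84
f 84 85 86
f 84 86 66
f 85 63 87
f 85 87 86
f 86 87 88
f 86 88 66
f 87 63 64
f 87 64 88
f 88 64 65
f 88 65 66



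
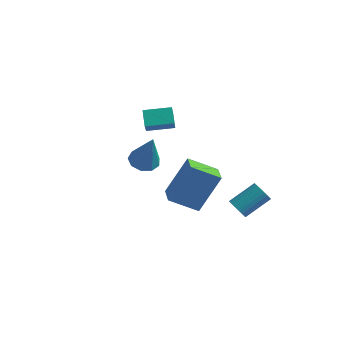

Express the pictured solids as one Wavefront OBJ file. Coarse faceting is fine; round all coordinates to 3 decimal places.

v 3.614 -4.241 -0.209
v 2.354 -4.817 0.55
v 3.03 -3.311 -0.473
v 1.769 -3.887 0.286
v 4.291 -3.293 1.634
v 3.03 -3.869 2.393
v 3.706 -2.363 1.37
v 2.446 -2.939 2.129
v 3.522 0.456 -3.708
v 3.943 0.037 -3.57
v 4.779 1.144 -2.753
v 4.358 1.564 -2.892
v 4.029 0.123 -3.774
v 4.864 1.23 -2.958
v 4.037 0.26 -3.969
v 4.873 1.367 -3.152
v 3.968 0.426 -4.124
v 4.803 1.534 -3.307
v 3.83 0.598 -4.215
v 4.666 1.705 -3.399
v 3.646 0.747 -4.23
v 4.481 1.855 -3.413
v 3.442 0.853 -4.165
v 4.278 1.96 -3.348
v 3.251 0.898 -4.03
v 4.087 2.006 -3.214
v 3.101 0.876 -3.847
v 3.937 1.983 -3.03
v 3.016 0.79 -3.642
v 3.851 1.897 -2.826
v 3.007 0.653 -3.448
v 3.843 1.76 -2.631
v 3.077 0.486 -3.293
v 3.912 1.594 -2.476
v 3.214 0.315 -3.201
v 4.05 1.422 -2.385
v 3.399 0.165 -3.187
v 4.234 1.273 -2.37
v 3.602 0.06 -3.252
v 4.438 1.167 -2.435
v 3.793 0.014 -3.386
v 4.629 1.122 -2.57
v -0.119 -2.078 2.948
v -0.548 -1.415 3.495
v -0.282 -1.605 2.249
v -0.71 -0.943 2.796
v 1.07 -1.437 3.104
v 0.642 -0.775 3.651
v 0.908 -0.965 2.405
v 0.479 -0.302 2.952
v -2.098 1.822 -2.937
v -1.32 1.926 -3.175
v -1.442 1.518 -0.923
v -1.543 2.419 -3.028
v -2.026 2.632 -2.839
v -2.543 2.467 -2.695
v -2.851 1.999 -2.665
v -2.807 1.448 -2.762
v -2.431 1.072 -2.941
v -1.9 1.047 -3.118
v -1.461 1.384 -3.211
f 2 4 1
f 5 2 1
f 1 4 3
f 3 5 1
f 2 8 4
f 6 2 5
f 6 8 2
f 4 8 3
f 7 5 3
f 3 8 7
f 7 6 5
f 8 6 7
f 10 9 13
f 10 13 11
f 11 13 14
f 11 14 12
f 13 9 15
f 13 15 14
f 14 15 16
f 14 16 12
f 15 9 17
f 15 17 16
f 16 17 18
f 16 18 12
f 17 9 19
f 17 19 18
f 18 19 20
f 18 20 12
f 19 9 21
f 19 21 20
f 20 21 22
f 20 22 12
f 21 9 23
f 21 23 22
f 22 23 24
f 22 24 12
f 23 9 25
f 23 25 24
f 24 25 26
f 24 26 12
f 25 9 27
f 25 27 26
f 26 27 28
f 26 28 12
f 27 9 29
f 27 29 28
f 28 29 30
f 28 30 12
f 29 9 31
f 29 31 30
f 30 31 32
f 30 32 12
f 31 9 33
f 31 33 32
f 32 33 34
f 32 34 12
f 33 9 35
f 33 35 34
f 34 35 36
f 34 36 12
f 35 9 37
f 35 37 36
f 36 37 38
f 36 38 12
f 37 9 39
f 37 39 38
f 38 39 40
f 38 40 12
f 39 9 41
f 39 41 40
f 40 41 42
f 40 42 12
f 41 9 10
f 41 10 42
f 42 10 11
f 42 11 12
f 44 46 43
f 47 44 43
f 43 46 45
f 45 47 43
f 44 50 46
f 48 44 47
f 48 50 44
f 46 50 45
f 49 47 45
f 45 50 49
f 49 48 47
f 50 48 49
f 52 51 54
f 52 54 53
f 54 51 55
f 54 55 53
f 55 51 56
f 55 56 53
f 56 51 57
f 56 57 53
f 57 51 58
f 57 58 53
f 58 51 59
f 58 59 53
f 59 51 60
f 59 60 53
f 60 51 61
f 60 61 53
f 61 51 52
f 61 52 53



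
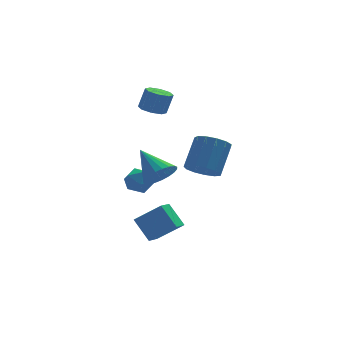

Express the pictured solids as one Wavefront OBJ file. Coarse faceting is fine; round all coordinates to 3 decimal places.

v 0.236 3.221 2.87
v 0.998 2.984 2.641
v 1.425 3.081 3.96
v 0.664 3.319 4.19
v 0.923 3.614 2.619
v 1.35 3.712 3.938
v 0.445 4.015 2.744
v 0.873 4.112 4.063
v -0.154 3.95 2.943
v 0.273 4.047 4.262
v -0.525 3.459 3.1
v -0.098 3.556 4.419
v -0.45 2.828 3.122
v -0.023 2.926 4.441
v 0.027 2.428 2.997
v 0.455 2.525 4.316
v 0.627 2.493 2.798
v 1.054 2.59 4.117
v -1.661 -1.403 0.605
v -0.796 -1.569 0.291
v -2.224 -2.331 -0.451
v -1.359 -2.497 -0.765
v -1.622 -2.82 0.073
v -1.274 -2.246 0.725
v -1.746 -1.654 -0.885
v -1.398 -1.08 -0.233
v -0.848 -1.724 -0.631
v -0.771 -2.445 -0.039
v -2.249 -1.455 -0.121
v -2.172 -2.176 0.471
v -1.132 -2.599 -4.414
v 0.26 -3.159 -3.2
v -1.768 -1.61 -3.228
v -0.376 -2.17 -2.014
v -0.524 -1.81 -4.746
v 0.868 -2.37 -3.532
v -1.16 -0.821 -3.56
v 0.232 -1.381 -2.346
v 2.186 -0.964 -0.181
v 2.934 -0.596 -0.851
v 3.802 0.593 0.771
v 3.054 0.224 1.441
v 2.471 -0.211 -0.885
v 3.339 0.978 0.737
v 1.918 -0.066 -0.696
v 2.785 1.123 0.926
v 1.449 -0.206 -0.343
v 2.317 0.983 1.279
v 1.215 -0.586 0.062
v 2.082 0.602 1.683
v 1.289 -1.087 0.389
v 2.156 0.101 2.011
v 1.648 -1.549 0.535
v 2.515 -0.36 2.157
v 2.178 -1.825 0.454
v 3.045 -0.636 2.076
v 2.71 -1.828 0.172
v 3.578 -0.639 1.794
v 3.076 -1.557 -0.223
v 3.944 -0.368 1.399
v 3.16 -1.097 -0.604
v 4.027 0.092 1.018
v -0.693 -3.623 1.052
v 0.215 -3.566 1.557
v -1.487 -2.097 2.308
v 0.27 -3.277 1.241
v 0.158 -3.047 0.891
v -0.1 -2.918 0.57
v -0.461 -2.91 0.332
v -0.862 -3.025 0.218
v -1.234 -3.244 0.249
v -1.512 -3.529 0.419
v -1.648 -3.829 0.698
v -1.619 -4.094 1.039
v -1.43 -4.278 1.381
v -1.114 -4.348 1.667
v -0.724 -4.293 1.847
v -0.329 -4.122 1.889
v 0.003 -3.865 1.787
f 2 1 5
f 2 5 3
f 3 5 6
f 3 6 4
f 5 1 7
f 5 7 6
f 6 7 8
f 6 8 4
f 7 1 9
f 7 9 8
f 8 9 10
f 8 10 4
f 9 1 11
f 9 11 10
f 10 11 12
f 10 12 4
f 11 1 13
f 11 13 12
f 12 13 14
f 12 14 4
f 13 1 15
f 13 15 14
f 14 15 16
f 14 16 4
f 15 1 17
f 15 17 16
f 16 17 18
f 16 18 4
f 17 1 2
f 17 2 18
f 18 2 3
f 18 3 4
f 19 30 24
f 19 24 20
f 19 20 26
f 19 26 29
f 19 29 30
f 20 24 28
f 24 30 23
f 30 29 21
f 29 26 25
f 26 20 27
f 22 28 23
f 22 23 21
f 22 21 25
f 22 25 27
f 22 27 28
f 23 28 24
f 21 23 30
f 25 21 29
f 27 25 26
f 28 27 20
f 32 34 31
f 35 32 31
f 31 34 33
f 33 35 31
f 32 38 34
f 36 32 35
f 36 38 32
f 34 38 33
f 37 35 33
f 33 38 37
f 37 36 35
f 38 36 37
f 40 39 43
f 40 43 41
f 41 43 44
f 41 44 42
f 43 39 45
f 43 45 44
f 44 45 46
f 44 46 42
f 45 39 47
f 45 47 46
f 46 47 48
f 46 48 42
f 47 39 49
f 47 49 48
f 48 49 50
f 48 50 42
f 49 39 51
f 49 51 50
f 50 51 52
f 50 52 42
f 51 39 53
f 51 53 52
f 52 53 54
f 52 54 42
f 53 39 55
f 53 55 54
f 54 55 56
f 54 56 42
f 55 39 57
f 55 57 56
f 56 57 58
f 56 58 42
f 57 39 59
f 57 59 58
f 58 59 60
f 58 60 42
f 59 39 61
f 59 61 60
f 60 61 62
f 60 62 42
f 61 39 40
f 61 40 62
f 62 40 41
f 62 41 42
f 64 63 66
f 64 66 65
f 66 63 67
f 66 67 65
f 67 63 68
f 67 68 65
f 68 63 69
f 68 69 65
f 69 63 70
f 69 70 65
f 70 63 71
f 70 71 65
f 71 63 72
f 71 72 65
f 72 63 73
f 72 73 65
f 73 63 74
f 73 74 65
f 74 63 75
f 74 75 65
f 75 63 76
f 75 76 65
f 76 63 77
f 76 77 65
f 77 63 78
f 77 78 65
f 78 63 79
f 78 79 65
f 79 63 64
f 79 64 65



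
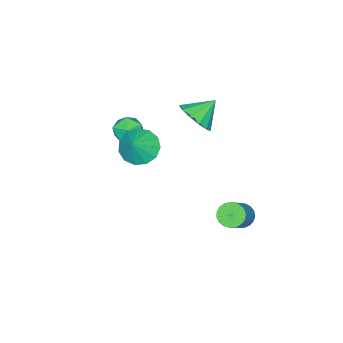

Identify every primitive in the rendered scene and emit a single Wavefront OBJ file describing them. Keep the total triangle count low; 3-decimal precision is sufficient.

v -2.001 2.993 -2.713
v -1.529 3.197 -3.244
v -0.066 3.572 -1.799
v -0.539 3.367 -1.267
v -1.666 3.464 -3.174
v -0.203 3.839 -1.729
v -1.861 3.649 -3.025
v -0.399 4.024 -1.579
v -2.081 3.72 -2.821
v -0.618 4.095 -1.376
v -2.286 3.666 -2.599
v -0.824 4.041 -1.154
v -2.443 3.495 -2.396
v -0.98 3.87 -0.951
v -2.523 3.238 -2.248
v -1.06 3.612 -0.803
v -2.513 2.937 -2.181
v -1.05 3.312 -0.735
v -2.414 2.647 -2.205
v -0.952 3.022 -0.76
v -2.244 2.416 -2.317
v -0.782 2.791 -0.872
v -2.032 2.285 -2.498
v -0.57 2.66 -1.052
v -1.815 2.276 -2.715
v -0.352 2.651 -1.27
v -1.63 2.391 -2.933
v -0.167 2.766 -1.487
v -1.509 2.61 -3.112
v -0.046 2.985 -1.666
v -1.473 2.896 -3.222
v -0.011 3.27 -1.777
v -2.172 0.072 3.472
v -1.444 0.783 3.863
v -3.188 0.608 4.388
v -1.722 1.061 3.392
v -2.142 1.026 2.945
v -2.572 0.687 2.667
v -2.875 0.153 2.643
v -2.954 -0.407 2.883
v -2.785 -0.815 3.31
v -2.421 -0.941 3.789
v -1.978 -0.746 4.166
v -1.596 -0.291 4.324
v -1.397 0.279 4.211
v -1.59 -2.758 1.933
v -1.038 -2.564 1.23
v -1.522 -4.196 1.59
v -0.97 -4.002 0.887
v -0.67 -3.902 1.745
v -0.712 -3.013 1.957
v -1.848 -3.747 0.863
v -1.89 -2.858 1.075
v -1.198 -3.175 0.568
v -0.469 -3.271 1.114
v -2.091 -3.489 1.706
v -1.362 -3.585 2.252
v 0.877 -1.103 2.829
v 1.622 -0.841 2.107
v 1.723 -0.917 3.771
v 1.344 -0.328 2.257
v 0.917 -0.061 2.588
v 0.477 -0.124 2.996
v 0.164 -0.498 3.35
v 0.078 -1.064 3.539
v 0.245 -1.642 3.503
v 0.613 -2.049 3.253
v 1.064 -2.155 2.868
v 1.457 -1.927 2.47
v 1.665 -1.438 2.187
f 2 1 5
f 2 5 3
f 3 5 6
f 3 6 4
f 5 1 7
f 5 7 6
f 6 7 8
f 6 8 4
f 7 1 9
f 7 9 8
f 8 9 10
f 8 10 4
f 9 1 11
f 9 11 10
f 10 11 12
f 10 12 4
f 11 1 13
f 11 13 12
f 12 13 14
f 12 14 4
f 13 1 15
f 13 15 14
f 14 15 16
f 14 16 4
f 15 1 17
f 15 17 16
f 16 17 18
f 16 18 4
f 17 1 19
f 17 19 18
f 18 19 20
f 18 20 4
f 19 1 21
f 19 21 20
f 20 21 22
f 20 22 4
f 21 1 23
f 21 23 22
f 22 23 24
f 22 24 4
f 23 1 25
f 23 25 24
f 24 25 26
f 24 26 4
f 25 1 27
f 25 27 26
f 26 27 28
f 26 28 4
f 27 1 29
f 27 29 28
f 28 29 30
f 28 30 4
f 29 1 31
f 29 31 30
f 30 31 32
f 30 32 4
f 31 1 2
f 31 2 32
f 32 2 3
f 32 3 4
f 34 33 36
f 34 36 35
f 36 33 37
f 36 37 35
f 37 33 38
f 37 38 35
f 38 33 39
f 38 39 35
f 39 33 40
f 39 40 35
f 40 33 41
f 40 41 35
f 41 33 42
f 41 42 35
f 42 33 43
f 42 43 35
f 43 33 44
f 43 44 35
f 44 33 45
f 44 45 35
f 45 33 34
f 45 34 35
f 46 57 51
f 46 51 47
f 46 47 53
f 46 53 56
f 46 56 57
f 47 51 55
f 51 57 50
f 57 56 48
f 56 53 52
f 53 47 54
f 49 55 50
f 49 50 48
f 49 48 52
f 49 52 54
f 49 54 55
f 50 55 51
f 48 50 57
f 52 48 56
f 54 52 53
f 55 54 47
f 59 58 61
f 59 61 60
f 61 58 62
f 61 62 60
f 62 58 63
f 62 63 60
f 63 58 64
f 63 64 60
f 64 58 65
f 64 65 60
f 65 58 66
f 65 66 60
f 66 58 67
f 66 67 60
f 67 58 68
f 67 68 60
f 68 58 69
f 68 69 60
f 69 58 70
f 69 70 60
f 70 58 59
f 70 59 60



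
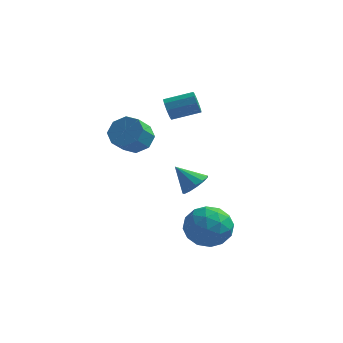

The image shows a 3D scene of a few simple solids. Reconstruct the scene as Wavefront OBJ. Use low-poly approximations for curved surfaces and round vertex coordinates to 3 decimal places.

v 1.524 -1.206 -1.098
v 2.068 -1.133 -0.572
v 0.556 -1.154 -0.102
v 1.965 -0.736 -0.694
v 1.721 -0.488 -0.944
v 1.415 -0.468 -1.243
v 1.144 -0.682 -1.496
v 0.993 -1.063 -1.622
v 1.012 -1.489 -1.582
v 1.193 -1.825 -1.388
v 1.479 -1.965 -1.102
v 1.78 -1.864 -0.814
v 2 -1.554 -0.617
v 1.497 -3.195 -2.8
v 1.892 -2.697 -1.797
v 3.268 -3.103 -3.543
v 3.663 -2.605 -2.54
v 3.322 -3.743 -2.544
v 2.228 -3.8 -2.084
v 2.932 -2 -3.256
v 1.838 -2.057 -2.796
v 2.779 -1.958 -2.078
v 3.02 -3.036 -1.638
v 2.14 -2.764 -3.702
v 2.381 -3.842 -3.262
v 1.539 -2.954 -2.233
v 3.621 -2.846 -3.107
v 3.42 -3.515 -3.109
v 3.653 -3.222 -2.519
v 1.736 -3.602 -2.402
v 1.969 -3.31 -1.812
v 2.809 -3.924 -2.252
v 3.191 -2.49 -3.528
v 3.424 -2.198 -2.938
v 1.507 -2.578 -2.821
v 1.74 -2.285 -2.231
v 2.351 -1.876 -3.088
v 2.293 -2.227 -1.809
v 3.334 -2.173 -2.245
v 2.904 -1.818 -2.666
v 2.261 -1.851 -2.396
v 2.435 -2.86 -1.55
v 3.475 -2.806 -1.987
v 3.275 -3.475 -1.989
v 2.632 -3.509 -1.719
v 2.956 -2.426 -1.715
v 1.685 -2.994 -3.353
v 2.725 -2.94 -3.79
v 2.528 -2.291 -3.621
v 1.885 -2.325 -3.351
v 1.826 -3.627 -3.095
v 2.867 -3.573 -3.531
v 2.899 -3.949 -2.944
v 2.256 -3.982 -2.674
v 2.204 -3.374 -3.625
v -0.256 0.424 2.679
v 0.003 0.181 2.171
v 1.274 0.652 2.592
v 1.016 0.896 3.101
v -0.12 0.58 2.095
v 1.152 1.051 2.516
v -0.306 0.906 2.292
v 0.966 1.377 2.713
v -0.469 1.007 2.67
v 0.803 1.478 3.092
v -0.532 0.835 3.053
v 0.74 1.306 3.474
v -0.466 0.471 3.261
v 0.806 0.942 3.682
v -0.302 0.086 3.196
v 0.97 0.557 3.618
v -0.116 -0.142 2.89
v 1.156 0.329 3.312
v 0.004 -0.104 2.485
v 1.276 0.367 2.907
v -1.262 -0.991 1.379
v -0.408 -1.03 1.624
v -0.683 -1.888 2.446
v -1.538 -1.849 2.201
v -0.761 -0.572 1.984
v -1.036 -1.431 2.806
v -1.408 -0.36 1.989
v -1.684 -1.218 2.811
v -1.97 -0.517 1.637
v -2.245 -1.375 2.459
v -2.117 -0.952 1.134
v -2.392 -1.81 1.956
v -1.764 -1.409 0.774
v -2.039 -2.268 1.596
v -1.116 -1.622 0.769
v -1.392 -2.48 1.591
v -0.555 -1.465 1.121
v -0.83 -2.323 1.943
f 2 1 4
f 2 4 3
f 4 1 5
f 4 5 3
f 5 1 6
f 5 6 3
f 6 1 7
f 6 7 3
f 7 1 8
f 7 8 3
f 8 1 9
f 8 9 3
f 9 1 10
f 9 10 3
f 10 1 11
f 10 11 3
f 11 1 12
f 11 12 3
f 12 1 13
f 12 13 3
f 13 1 2
f 13 2 3
f 14 51 30
f 51 25 54
f 30 54 19
f 51 54 30
f 14 30 26
f 30 19 31
f 26 31 15
f 30 31 26
f 14 26 35
f 26 15 36
f 35 36 21
f 26 36 35
f 14 35 47
f 35 21 50
f 47 50 24
f 35 50 47
f 14 47 51
f 47 24 55
f 51 55 25
f 47 55 51
f 15 31 42
f 31 19 45
f 42 45 23
f 31 45 42
f 19 54 32
f 54 25 53
f 32 53 18
f 54 53 32
f 25 55 52
f 55 24 48
f 52 48 16
f 55 48 52
f 24 50 49
f 50 21 37
f 49 37 20
f 50 37 49
f 21 36 41
f 36 15 38
f 41 38 22
f 36 38 41
f 17 43 29
f 43 23 44
f 29 44 18
f 43 44 29
f 17 29 27
f 29 18 28
f 27 28 16
f 29 28 27
f 17 27 34
f 27 16 33
f 34 33 20
f 27 33 34
f 17 34 39
f 34 20 40
f 39 40 22
f 34 40 39
f 17 39 43
f 39 22 46
f 43 46 23
f 39 46 43
f 18 44 32
f 44 23 45
f 32 45 19
f 44 45 32
f 16 28 52
f 28 18 53
f 52 53 25
f 28 53 52
f 20 33 49
f 33 16 48
f 49 48 24
f 33 48 49
f 22 40 41
f 40 20 37
f 41 37 21
f 40 37 41
f 23 46 42
f 46 22 38
f 42 38 15
f 46 38 42
f 57 56 60
f 57 60 58
f 58 60 61
f 58 61 59
f 60 56 62
f 60 62 61
f 61 62 63
f 61 63 59
f 62 56 64
f 62 64 63
f 63 64 65
f 63 65 59
f 64 56 66
f 64 66 65
f 65 66 67
f 65 67 59
f 66 56 68
f 66 68 67
f 67 68 69
f 67 69 59
f 68 56 70
f 68 70 69
f 69 70 71
f 69 71 59
f 70 56 72
f 70 72 71
f 71 72 73
f 71 73 59
f 72 56 74
f 72 74 73
f 73 74 75
f 73 75 59
f 74 56 57
f 74 57 75
f 75 57 58
f 75 58 59
f 77 76 80
f 77 80 78
f 78 80 81
f 78 81 79
f 80 76 82
f 80 82 81
f 81 82 83
f 81 83 79
f 82 76 84
f 82 84 83
f 83 84 85
f 83 85 79
f 84 76 86
f 84 86 85
f 85 86 87
f 85 87 79
f 86 76 88
f 86 88 87
f 87 88 89
f 87 89 79
f 88 76 90
f 88 90 89
f 89 90 91
f 89 91 79
f 90 76 92
f 90 92 91
f 91 92 93
f 91 93 79
f 92 76 77
f 92 77 93
f 93 77 78
f 93 78 79



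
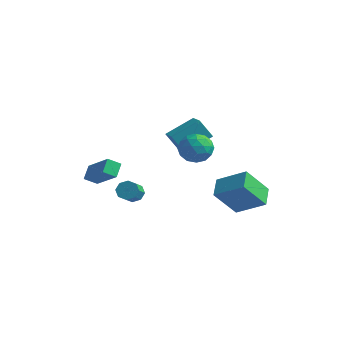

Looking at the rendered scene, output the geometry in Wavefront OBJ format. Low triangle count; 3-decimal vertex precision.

v 0.49 1.453 2.864
v 1.247 2.925 3.734
v -0.398 2.085 2.567
v 0.359 3.557 3.437
v 1.121 1.803 1.723
v 1.878 3.275 2.593
v 0.233 2.435 1.426
v 0.99 3.907 2.296
v 3.373 3.379 -2.803
v 2.705 2.223 -1.182
v 2.787 4.461 -2.274
v 2.118 3.306 -0.652
v 5.022 3.794 -1.828
v 4.353 2.639 -0.206
v 4.435 4.877 -1.298
v 3.767 3.721 0.323
v -1.974 -1.306 0.569
v -2.231 -0.576 1.187
v -3.684 -0.857 -0.672
v -3.941 -0.128 -0.054
v -1.499 -0.752 0.114
v -1.756 -0.023 0.732
v -3.209 -0.304 -1.127
v -3.466 0.426 -0.509
v 1.713 1 2.902
v 2.277 1.14 3.728
v 2.983 0.3 2.152
v 3.547 0.44 2.978
v 2.788 -0.225 2.992
v 2.003 0.207 3.456
v 3.257 1.233 2.424
v 2.472 1.665 2.888
v 3.231 1.284 3.432
v 2.942 0.383 3.783
v 2.318 1.057 2.097
v 2.029 0.156 2.448
v 1.883 1.132 3.381
v 3.377 0.308 2.499
v 2.931 -0.083 2.508
v 3.262 -0 2.993
v 1.722 0.583 3.221
v 2.054 0.666 3.706
v 2.355 -0.137 3.274
v 3.206 0.774 2.174
v 3.538 0.857 2.659
v 1.998 1.44 2.887
v 2.329 1.523 3.372
v 2.905 1.577 2.606
v 2.776 1.298 3.692
v 3.523 0.887 3.251
v 3.352 1.353 2.926
v 2.89 1.607 3.199
v 2.606 0.769 3.898
v 3.352 0.357 3.458
v 2.906 -0.034 3.466
v 2.445 0.22 3.739
v 3.167 0.853 3.725
v 1.908 1.083 2.422
v 2.654 0.671 1.982
v 2.815 1.22 2.141
v 2.354 1.474 2.414
v 1.737 0.553 2.629
v 2.484 0.142 2.188
v 2.37 -0.167 2.681
v 1.908 0.087 2.954
v 2.093 0.587 2.155
v -2.367 1.744 -2.419
v -2.181 1.422 -2.964
v -1.747 0.355 -2.187
v -1.933 0.676 -1.641
v -1.812 1.71 -2.774
v -1.378 0.643 -1.997
v -1.768 2.018 -2.376
v -1.334 0.95 -1.599
v -2.075 2.165 -2.003
v -1.641 1.097 -1.226
v -2.553 2.065 -1.873
v -2.119 0.998 -1.096
v -2.922 1.777 -2.063
v -2.488 0.71 -1.286
v -2.966 1.47 -2.461
v -2.532 0.402 -1.684
v -2.659 1.323 -2.834
v -2.225 0.255 -2.057
f 2 4 1
f 5 2 1
f 1 4 3
f 3 5 1
f 2 8 4
f 6 2 5
f 6 8 2
f 4 8 3
f 7 5 3
f 3 8 7
f 7 6 5
f 8 6 7
f 10 12 9
f 13 10 9
f 9 12 11
f 11 13 9
f 10 16 12
f 14 10 13
f 14 16 10
f 12 16 11
f 15 13 11
f 11 16 15
f 15 14 13
f 16 14 15
f 18 20 17
f 21 18 17
f 17 20 19
f 19 21 17
f 18 24 20
f 22 18 21
f 22 24 18
f 20 24 19
f 23 21 19
f 19 24 23
f 23 22 21
f 24 22 23
f 25 62 41
f 62 36 65
f 41 65 30
f 62 65 41
f 25 41 37
f 41 30 42
f 37 42 26
f 41 42 37
f 25 37 46
f 37 26 47
f 46 47 32
f 37 47 46
f 25 46 58
f 46 32 61
f 58 61 35
f 46 61 58
f 25 58 62
f 58 35 66
f 62 66 36
f 58 66 62
f 26 42 53
f 42 30 56
f 53 56 34
f 42 56 53
f 30 65 43
f 65 36 64
f 43 64 29
f 65 64 43
f 36 66 63
f 66 35 59
f 63 59 27
f 66 59 63
f 35 61 60
f 61 32 48
f 60 48 31
f 61 48 60
f 32 47 52
f 47 26 49
f 52 49 33
f 47 49 52
f 28 54 40
f 54 34 55
f 40 55 29
f 54 55 40
f 28 40 38
f 40 29 39
f 38 39 27
f 40 39 38
f 28 38 45
f 38 27 44
f 45 44 31
f 38 44 45
f 28 45 50
f 45 31 51
f 50 51 33
f 45 51 50
f 28 50 54
f 50 33 57
f 54 57 34
f 50 57 54
f 29 55 43
f 55 34 56
f 43 56 30
f 55 56 43
f 27 39 63
f 39 29 64
f 63 64 36
f 39 64 63
f 31 44 60
f 44 27 59
f 60 59 35
f 44 59 60
f 33 51 52
f 51 31 48
f 52 48 32
f 51 48 52
f 34 57 53
f 57 33 49
f 53 49 26
f 57 49 53
f 68 67 71
f 68 71 69
f 69 71 72
f 69 72 70
f 71 67 73
f 71 73 72
f 72 73 74
f 72 74 70
f 73 67 75
f 73 75 74
f 74 75 76
f 74 76 70
f 75 67 77
f 75 77 76
f 76 77 78
f 76 78 70
f 77 67 79
f 77 79 78
f 78 79 80
f 78 80 70
f 79 67 81
f 79 81 80
f 80 81 82
f 80 82 70
f 81 67 83
f 81 83 82
f 82 83 84
f 82 84 70
f 83 67 68
f 83 68 84
f 84 68 69
f 84 69 70



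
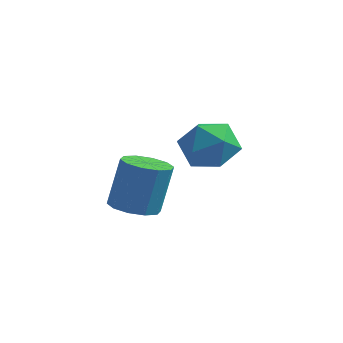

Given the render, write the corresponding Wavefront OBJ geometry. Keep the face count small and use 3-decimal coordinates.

v -3.947 -3.174 -1.133
v -3.057 -3.283 -1.213
v -2.824 -2.736 0.633
v -3.713 -2.626 0.713
v -3.179 -2.758 -1.353
v -2.946 -2.211 0.493
v -3.594 -2.393 -1.409
v -3.361 -1.846 0.437
v -4.144 -2.325 -1.36
v -3.911 -1.778 0.487
v -4.619 -2.582 -1.224
v -4.386 -2.035 0.623
v -4.836 -3.064 -1.053
v -4.603 -2.517 0.793
v -4.714 -3.589 -0.913
v -4.481 -3.042 0.933
v -4.299 -3.954 -0.857
v -4.066 -3.407 0.989
v -3.749 -4.022 -0.907
v -3.516 -3.475 0.94
v -3.274 -3.765 -1.043
v -3.041 -3.218 0.804
v -3.584 0.986 -0.311
v -2.66 1.531 0.149
v -2.98 -0.651 0.411
v -2.056 -0.106 0.871
v -3.124 0.101 1.292
v -3.498 1.113 0.846
v -2.142 -0.233 -0.286
v -2.516 0.779 -0.732
v -1.769 0.777 0.164
v -2.375 0.983 1.14
v -3.265 -0.103 -0.58
v -3.871 0.103 0.396
f 2 1 5
f 2 5 3
f 3 5 6
f 3 6 4
f 5 1 7
f 5 7 6
f 6 7 8
f 6 8 4
f 7 1 9
f 7 9 8
f 8 9 10
f 8 10 4
f 9 1 11
f 9 11 10
f 10 11 12
f 10 12 4
f 11 1 13
f 11 13 12
f 12 13 14
f 12 14 4
f 13 1 15
f 13 15 14
f 14 15 16
f 14 16 4
f 15 1 17
f 15 17 16
f 16 17 18
f 16 18 4
f 17 1 19
f 17 19 18
f 18 19 20
f 18 20 4
f 19 1 21
f 19 21 20
f 20 21 22
f 20 22 4
f 21 1 2
f 21 2 22
f 22 2 3
f 22 3 4
f 23 34 28
f 23 28 24
f 23 24 30
f 23 30 33
f 23 33 34
f 24 28 32
f 28 34 27
f 34 33 25
f 33 30 29
f 30 24 31
f 26 32 27
f 26 27 25
f 26 25 29
f 26 29 31
f 26 31 32
f 27 32 28
f 25 27 34
f 29 25 33
f 31 29 30
f 32 31 24



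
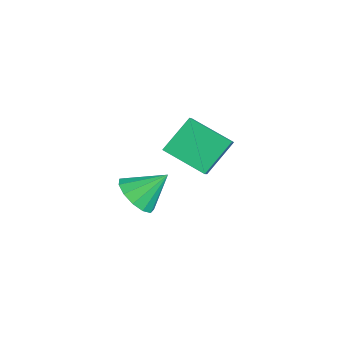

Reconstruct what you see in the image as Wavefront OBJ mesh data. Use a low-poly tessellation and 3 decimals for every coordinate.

v -3.483 0.892 -0.373
v -2.833 1.249 -0.829
v -3.397 1.948 0.573
v -3.248 1.441 -1.006
v -3.737 1.459 -0.982
v -4.146 1.297 -0.765
v -4.344 1.007 -0.423
v -4.268 0.68 -0.065
v -3.943 0.421 0.195
v -3.472 0.311 0.274
v -3.004 0.386 0.148
v -2.688 0.622 -0.143
v -2.625 0.943 -0.508
v -2.048 1.586 2.862
v -2.542 2.564 3.887
v -1.113 2.739 2.214
v -1.607 3.717 3.239
v -1.413 1.363 3.381
v -1.907 2.341 4.406
v -0.478 2.516 2.733
v -0.972 3.494 3.758
f 2 1 4
f 2 4 3
f 4 1 5
f 4 5 3
f 5 1 6
f 5 6 3
f 6 1 7
f 6 7 3
f 7 1 8
f 7 8 3
f 8 1 9
f 8 9 3
f 9 1 10
f 9 10 3
f 10 1 11
f 10 11 3
f 11 1 12
f 11 12 3
f 12 1 13
f 12 13 3
f 13 1 2
f 13 2 3
f 15 17 14
f 18 15 14
f 14 17 16
f 16 18 14
f 15 21 17
f 19 15 18
f 19 21 15
f 17 21 16
f 20 18 16
f 16 21 20
f 20 19 18
f 21 19 20



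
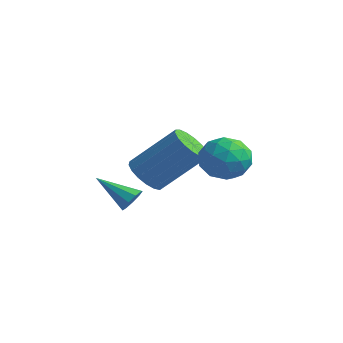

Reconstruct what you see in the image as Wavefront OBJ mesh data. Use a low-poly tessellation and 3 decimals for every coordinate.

v -2.862 0.274 1.751
v -2.276 0.379 1.247
v -1.211 1.431 2.706
v -1.798 1.326 3.209
v -2.495 0.676 1.192
v -1.43 1.728 2.651
v -2.798 0.881 1.266
v -1.734 1.934 2.724
v -3.116 0.947 1.45
v -2.051 2 2.909
v -3.376 0.859 1.703
v -2.311 1.911 3.162
v -3.518 0.637 1.967
v -2.453 1.689 3.426
v -3.51 0.331 2.182
v -2.445 1.384 3.64
v -3.353 0.013 2.298
v -2.289 1.065 3.756
v -3.085 -0.246 2.288
v -2.02 0.806 3.747
v -2.765 -0.386 2.155
v -1.7 0.667 3.614
v -2.467 -0.374 1.93
v -1.403 0.678 3.389
v -2.26 -0.214 1.664
v -1.196 0.838 3.122
v -2.191 0.057 1.417
v -1.127 1.11 2.876
v -1.159 -1.684 1.673
v -0.869 -2.076 1.785
v -2.241 -2.256 2.467
v -0.828 -1.83 2.018
v -0.941 -1.515 2.09
v -1.156 -1.28 1.967
v -1.372 -1.233 1.705
v -1.488 -1.398 1.429
v -1.45 -1.696 1.267
v -1.275 -1.989 1.294
v -1.046 -2.139 1.499
v 0.96 1.047 3.971
v 1.684 0.61 3.68
v 0.116 -0.01 3.46
v 0.84 -0.447 3.169
v 0.687 -0.371 4.046
v 1.208 0.282 4.362
v 0.592 0.318 2.778
v 1.113 0.971 3.094
v 1.456 0.16 2.942
v 1.515 -0.266 3.726
v 0.285 0.866 3.414
v 0.344 0.44 4.198
v 1.396 0.922 3.87
v 0.404 -0.322 3.27
v 0.314 -0.277 3.785
v 0.739 -0.533 3.614
v 1.117 0.729 4.271
v 1.542 0.472 4.1
v 0.956 -0.105 4.315
v 0.258 0.128 3.04
v 0.683 -0.129 2.869
v 1.061 1.133 3.526
v 1.486 0.877 3.355
v 0.844 0.705 2.825
v 1.687 0.4 3.266
v 1.191 -0.222 2.965
v 1.046 0.228 2.736
v 1.352 0.612 2.921
v 1.722 0.15 3.726
v 1.226 -0.472 3.426
v 1.136 -0.427 3.942
v 1.442 -0.043 4.127
v 1.588 -0.115 3.293
v 0.574 1.072 3.714
v 0.078 0.45 3.414
v 0.358 0.643 3.013
v 0.664 1.027 3.198
v 0.609 0.822 4.175
v 0.113 0.2 3.874
v 0.448 -0.012 4.219
v 0.754 0.372 4.404
v 0.212 0.715 3.847
f 2 1 5
f 2 5 3
f 3 5 6
f 3 6 4
f 5 1 7
f 5 7 6
f 6 7 8
f 6 8 4
f 7 1 9
f 7 9 8
f 8 9 10
f 8 10 4
f 9 1 11
f 9 11 10
f 10 11 12
f 10 12 4
f 11 1 13
f 11 13 12
f 12 13 14
f 12 14 4
f 13 1 15
f 13 15 14
f 14 15 16
f 14 16 4
f 15 1 17
f 15 17 16
f 16 17 18
f 16 18 4
f 17 1 19
f 17 19 18
f 18 19 20
f 18 20 4
f 19 1 21
f 19 21 20
f 20 21 22
f 20 22 4
f 21 1 23
f 21 23 22
f 22 23 24
f 22 24 4
f 23 1 25
f 23 25 24
f 24 25 26
f 24 26 4
f 25 1 27
f 25 27 26
f 26 27 28
f 26 28 4
f 27 1 2
f 27 2 28
f 28 2 3
f 28 3 4
f 30 29 32
f 30 32 31
f 32 29 33
f 32 33 31
f 33 29 34
f 33 34 31
f 34 29 35
f 34 35 31
f 35 29 36
f 35 36 31
f 36 29 37
f 36 37 31
f 37 29 38
f 37 38 31
f 38 29 39
f 38 39 31
f 39 29 30
f 39 30 31
f 40 77 56
f 77 51 80
f 56 80 45
f 77 80 56
f 40 56 52
f 56 45 57
f 52 57 41
f 56 57 52
f 40 52 61
f 52 41 62
f 61 62 47
f 52 62 61
f 40 61 73
f 61 47 76
f 73 76 50
f 61 76 73
f 40 73 77
f 73 50 81
f 77 81 51
f 73 81 77
f 41 57 68
f 57 45 71
f 68 71 49
f 57 71 68
f 45 80 58
f 80 51 79
f 58 79 44
f 80 79 58
f 51 81 78
f 81 50 74
f 78 74 42
f 81 74 78
f 50 76 75
f 76 47 63
f 75 63 46
f 76 63 75
f 47 62 67
f 62 41 64
f 67 64 48
f 62 64 67
f 43 69 55
f 69 49 70
f 55 70 44
f 69 70 55
f 43 55 53
f 55 44 54
f 53 54 42
f 55 54 53
f 43 53 60
f 53 42 59
f 60 59 46
f 53 59 60
f 43 60 65
f 60 46 66
f 65 66 48
f 60 66 65
f 43 65 69
f 65 48 72
f 69 72 49
f 65 72 69
f 44 70 58
f 70 49 71
f 58 71 45
f 70 71 58
f 42 54 78
f 54 44 79
f 78 79 51
f 54 79 78
f 46 59 75
f 59 42 74
f 75 74 50
f 59 74 75
f 48 66 67
f 66 46 63
f 67 63 47
f 66 63 67
f 49 72 68
f 72 48 64
f 68 64 41
f 72 64 68



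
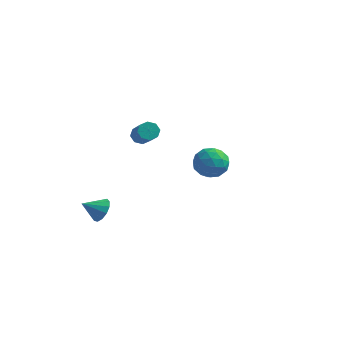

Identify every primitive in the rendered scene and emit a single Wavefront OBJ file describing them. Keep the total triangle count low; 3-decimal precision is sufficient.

v -2.911 1.364 -0.894
v -2.473 1.445 -1.217
v -1.452 0.336 -0.11
v -1.889 0.256 0.214
v -2.499 1.729 -0.908
v -1.478 0.621 0.2
v -2.767 1.8 -0.59
v -1.746 0.692 0.517
v -3.118 1.615 -0.451
v -2.097 0.507 0.657
v -3.348 1.284 -0.57
v -2.327 0.175 0.537
v -3.322 0.999 -0.88
v -2.301 -0.109 0.228
v -3.054 0.928 -1.197
v -2.033 -0.18 -0.09
v -2.703 1.113 -1.337
v -1.682 0.005 -0.229
v 3.272 -3.454 2.314
v 4.072 -3.425 1.994
v 2.988 -4.555 1.506
v 3.788 -4.526 1.186
v 3.66 -4.758 2.006
v 3.836 -4.078 2.506
v 3.224 -3.902 0.994
v 3.4 -3.222 1.494
v 4.042 -3.702 1.178
v 4.312 -4.231 1.803
v 2.748 -3.749 1.697
v 3.018 -4.278 2.322
v 3.697 -3.343 2.225
v 3.363 -4.637 1.275
v 3.288 -4.773 1.757
v 3.758 -4.757 1.569
v 3.558 -3.726 2.526
v 4.029 -3.709 2.337
v 3.787 -4.493 2.345
v 3.031 -4.271 1.163
v 3.502 -4.254 0.974
v 3.302 -3.223 1.931
v 3.772 -3.207 1.743
v 3.273 -3.487 1.155
v 4.15 -3.489 1.557
v 3.983 -4.136 1.082
v 3.651 -3.769 0.97
v 3.754 -3.369 1.263
v 4.308 -3.8 1.925
v 4.141 -4.447 1.45
v 4.066 -4.583 1.932
v 4.17 -4.183 2.226
v 4.291 -3.963 1.445
v 2.919 -3.533 2.05
v 2.752 -4.18 1.575
v 2.89 -3.797 1.274
v 2.994 -3.397 1.568
v 3.077 -3.844 2.418
v 2.91 -4.491 1.943
v 3.306 -4.611 2.237
v 3.409 -4.211 2.53
v 2.769 -4.017 2.055
v -2.33 -3.496 -3.31
v -1.817 -3.636 -2.854
v -3.01 -4.104 -2.73
v -1.997 -3.31 -2.723
v -2.282 -3.043 -2.778
v -2.583 -2.92 -3.002
v -2.803 -2.98 -3.323
v -2.874 -3.204 -3.64
v -2.772 -3.52 -3.852
v -2.529 -3.829 -3.892
v -2.224 -4.032 -3.747
v -1.952 -4.065 -3.463
v -1.801 -3.917 -3.13
f 2 1 5
f 2 5 3
f 3 5 6
f 3 6 4
f 5 1 7
f 5 7 6
f 6 7 8
f 6 8 4
f 7 1 9
f 7 9 8
f 8 9 10
f 8 10 4
f 9 1 11
f 9 11 10
f 10 11 12
f 10 12 4
f 11 1 13
f 11 13 12
f 12 13 14
f 12 14 4
f 13 1 15
f 13 15 14
f 14 15 16
f 14 16 4
f 15 1 17
f 15 17 16
f 16 17 18
f 16 18 4
f 17 1 2
f 17 2 18
f 18 2 3
f 18 3 4
f 19 56 35
f 56 30 59
f 35 59 24
f 56 59 35
f 19 35 31
f 35 24 36
f 31 36 20
f 35 36 31
f 19 31 40
f 31 20 41
f 40 41 26
f 31 41 40
f 19 40 52
f 40 26 55
f 52 55 29
f 40 55 52
f 19 52 56
f 52 29 60
f 56 60 30
f 52 60 56
f 20 36 47
f 36 24 50
f 47 50 28
f 36 50 47
f 24 59 37
f 59 30 58
f 37 58 23
f 59 58 37
f 30 60 57
f 60 29 53
f 57 53 21
f 60 53 57
f 29 55 54
f 55 26 42
f 54 42 25
f 55 42 54
f 26 41 46
f 41 20 43
f 46 43 27
f 41 43 46
f 22 48 34
f 48 28 49
f 34 49 23
f 48 49 34
f 22 34 32
f 34 23 33
f 32 33 21
f 34 33 32
f 22 32 39
f 32 21 38
f 39 38 25
f 32 38 39
f 22 39 44
f 39 25 45
f 44 45 27
f 39 45 44
f 22 44 48
f 44 27 51
f 48 51 28
f 44 51 48
f 23 49 37
f 49 28 50
f 37 50 24
f 49 50 37
f 21 33 57
f 33 23 58
f 57 58 30
f 33 58 57
f 25 38 54
f 38 21 53
f 54 53 29
f 38 53 54
f 27 45 46
f 45 25 42
f 46 42 26
f 45 42 46
f 28 51 47
f 51 27 43
f 47 43 20
f 51 43 47
f 62 61 64
f 62 64 63
f 64 61 65
f 64 65 63
f 65 61 66
f 65 66 63
f 66 61 67
f 66 67 63
f 67 61 68
f 67 68 63
f 68 61 69
f 68 69 63
f 69 61 70
f 69 70 63
f 70 61 71
f 70 71 63
f 71 61 72
f 71 72 63
f 72 61 73
f 72 73 63
f 73 61 62
f 73 62 63

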